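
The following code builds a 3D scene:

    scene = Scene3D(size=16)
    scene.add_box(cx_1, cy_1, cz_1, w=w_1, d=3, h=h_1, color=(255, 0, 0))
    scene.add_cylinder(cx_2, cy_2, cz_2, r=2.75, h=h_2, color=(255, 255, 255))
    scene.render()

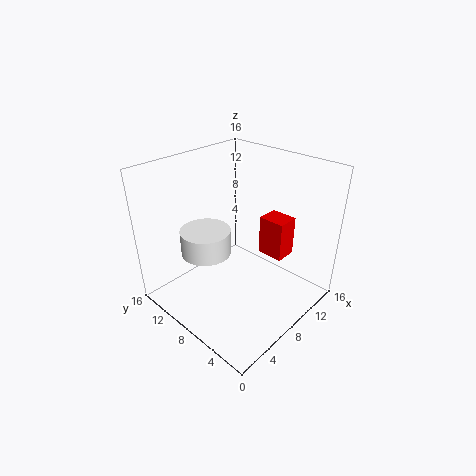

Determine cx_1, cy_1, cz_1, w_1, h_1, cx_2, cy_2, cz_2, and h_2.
cx_1 = 10.5, cy_1 = 4, cz_1 = 5.5, w_1 = 2.5, h_1 = 4.5, cx_2 = 5.25, cy_2 = 10.25, cz_2 = 6.5, h_2 = 2.75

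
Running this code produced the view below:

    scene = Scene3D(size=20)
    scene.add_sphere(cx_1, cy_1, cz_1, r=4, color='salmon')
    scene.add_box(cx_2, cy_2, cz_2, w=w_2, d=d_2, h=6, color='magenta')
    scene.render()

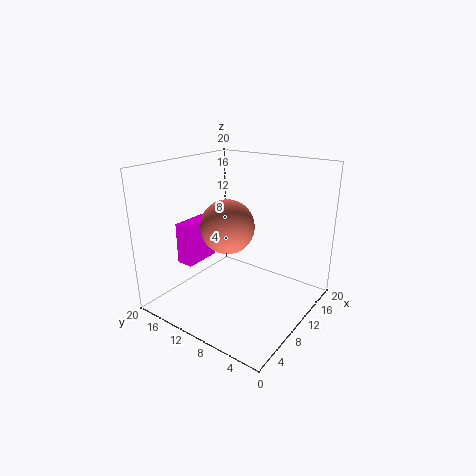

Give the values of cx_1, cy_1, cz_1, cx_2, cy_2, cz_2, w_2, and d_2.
cx_1 = 11.5, cy_1 = 13, cz_1 = 10.5, cx_2 = 6, cy_2 = 15.5, cz_2 = 5.5, w_2 = 5.5, d_2 = 2.5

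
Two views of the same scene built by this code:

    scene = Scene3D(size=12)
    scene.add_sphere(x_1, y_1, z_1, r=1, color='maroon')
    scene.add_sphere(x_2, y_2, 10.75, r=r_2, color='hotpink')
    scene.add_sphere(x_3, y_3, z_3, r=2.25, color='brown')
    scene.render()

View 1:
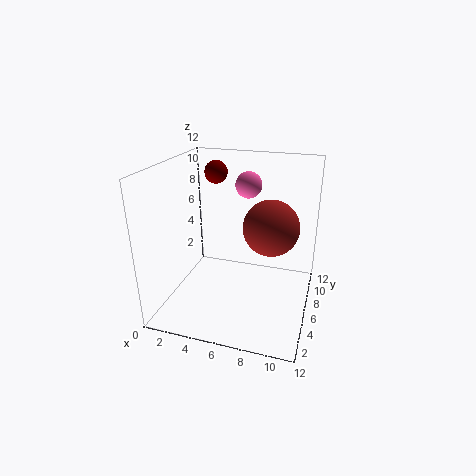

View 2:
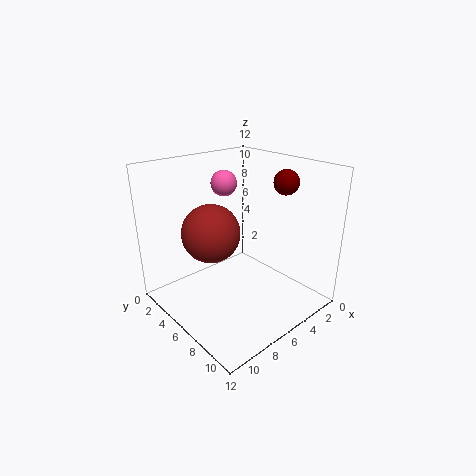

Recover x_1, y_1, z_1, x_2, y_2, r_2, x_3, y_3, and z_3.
x_1 = 3.25; y_1 = 8.5; z_1 = 10.75; x_2 = 7; y_2 = 5.5; r_2 = 1; x_3 = 8.75; y_3 = 6; z_3 = 7.25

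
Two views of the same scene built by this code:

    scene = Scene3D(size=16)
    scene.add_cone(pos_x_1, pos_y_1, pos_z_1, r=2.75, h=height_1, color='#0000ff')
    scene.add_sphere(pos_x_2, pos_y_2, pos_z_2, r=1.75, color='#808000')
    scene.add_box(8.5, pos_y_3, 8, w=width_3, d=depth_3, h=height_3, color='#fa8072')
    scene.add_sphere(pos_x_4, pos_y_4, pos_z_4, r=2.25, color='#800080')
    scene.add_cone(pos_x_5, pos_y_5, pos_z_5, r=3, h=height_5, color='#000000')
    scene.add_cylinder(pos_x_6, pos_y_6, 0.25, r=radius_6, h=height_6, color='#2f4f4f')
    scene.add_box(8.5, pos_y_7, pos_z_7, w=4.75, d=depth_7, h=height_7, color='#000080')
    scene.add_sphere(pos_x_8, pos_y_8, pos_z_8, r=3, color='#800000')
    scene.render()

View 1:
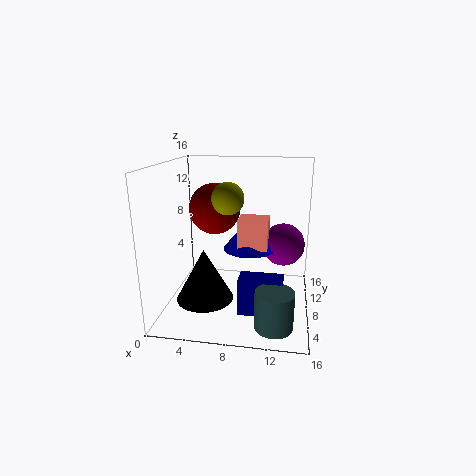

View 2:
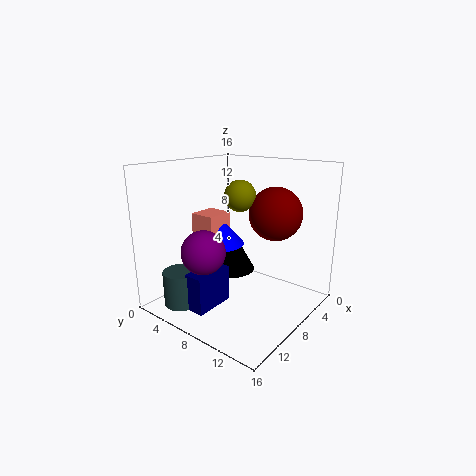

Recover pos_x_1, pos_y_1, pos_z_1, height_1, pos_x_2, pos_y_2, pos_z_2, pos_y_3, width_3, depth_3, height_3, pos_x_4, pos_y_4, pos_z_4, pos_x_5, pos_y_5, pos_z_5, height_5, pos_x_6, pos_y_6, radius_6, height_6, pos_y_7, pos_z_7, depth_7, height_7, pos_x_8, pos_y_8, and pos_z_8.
pos_x_1 = 9.5
pos_y_1 = 6.5
pos_z_1 = 7.5
height_1 = 3.25
pos_x_2 = 7
pos_y_2 = 7.5
pos_z_2 = 12.5
pos_y_3 = 4.5
width_3 = 3
depth_3 = 2.75
height_3 = 3
pos_x_4 = 13
pos_y_4 = 7.5
pos_z_4 = 7.75
pos_x_5 = 5
pos_y_5 = 4.5
pos_z_5 = 2.25
height_5 = 5.5
pos_x_6 = 12.5
pos_y_6 = 3.25
radius_6 = 2
height_6 = 4
pos_y_7 = 4.75
pos_z_7 = 0.25
depth_7 = 2.25
height_7 = 4.25
pos_x_8 = 4.75
pos_y_8 = 10.75
pos_z_8 = 10.5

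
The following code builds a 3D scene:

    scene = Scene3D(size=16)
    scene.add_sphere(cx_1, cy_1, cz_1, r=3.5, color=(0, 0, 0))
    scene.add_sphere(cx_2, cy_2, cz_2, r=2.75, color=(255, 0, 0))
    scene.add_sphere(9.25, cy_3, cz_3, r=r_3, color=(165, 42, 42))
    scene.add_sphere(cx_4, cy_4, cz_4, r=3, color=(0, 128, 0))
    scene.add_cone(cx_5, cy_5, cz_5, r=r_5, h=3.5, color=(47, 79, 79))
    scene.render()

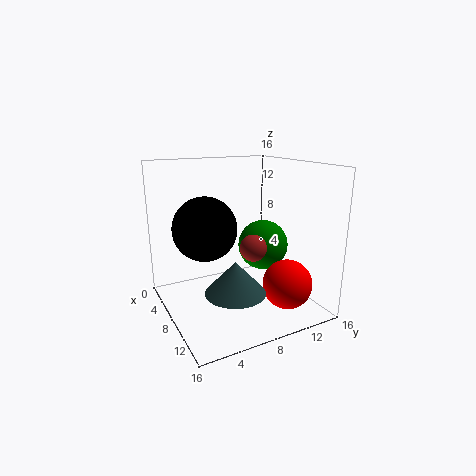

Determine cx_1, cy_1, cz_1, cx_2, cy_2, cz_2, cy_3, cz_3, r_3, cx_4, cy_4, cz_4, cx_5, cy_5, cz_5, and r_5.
cx_1 = 7, cy_1 = 4.5, cz_1 = 9.25, cx_2 = 11.75, cy_2 = 12.25, cz_2 = 3, cy_3 = 9.25, cz_3 = 7, r_3 = 1.5, cx_4 = 6.5, cy_4 = 12.25, cz_4 = 6, cx_5 = 10.75, cy_5 = 6.25, cz_5 = 3, r_5 = 3.25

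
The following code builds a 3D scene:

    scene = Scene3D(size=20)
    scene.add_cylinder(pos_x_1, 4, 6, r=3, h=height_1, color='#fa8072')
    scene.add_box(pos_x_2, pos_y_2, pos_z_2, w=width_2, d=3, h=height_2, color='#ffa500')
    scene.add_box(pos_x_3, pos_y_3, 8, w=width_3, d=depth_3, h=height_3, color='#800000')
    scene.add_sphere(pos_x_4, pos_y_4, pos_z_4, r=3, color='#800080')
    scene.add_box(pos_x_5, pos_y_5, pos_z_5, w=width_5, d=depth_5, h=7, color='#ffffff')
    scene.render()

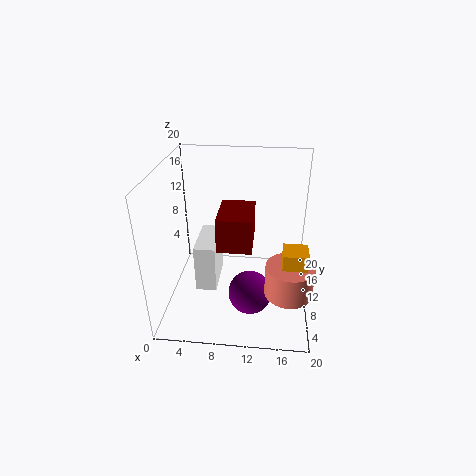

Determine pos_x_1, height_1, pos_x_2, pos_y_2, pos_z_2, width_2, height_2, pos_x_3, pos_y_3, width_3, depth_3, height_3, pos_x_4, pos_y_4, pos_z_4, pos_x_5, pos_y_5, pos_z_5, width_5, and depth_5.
pos_x_1 = 17, height_1 = 4, pos_x_2 = 16, pos_y_2 = 3, pos_z_2 = 6, width_2 = 3, height_2 = 6, pos_x_3 = 7, pos_y_3 = 9, width_3 = 5, depth_3 = 7, height_3 = 5, pos_x_4 = 12, pos_y_4 = 7, pos_z_4 = 3, pos_x_5 = 4, pos_y_5 = 8, pos_z_5 = 2, width_5 = 3, depth_5 = 7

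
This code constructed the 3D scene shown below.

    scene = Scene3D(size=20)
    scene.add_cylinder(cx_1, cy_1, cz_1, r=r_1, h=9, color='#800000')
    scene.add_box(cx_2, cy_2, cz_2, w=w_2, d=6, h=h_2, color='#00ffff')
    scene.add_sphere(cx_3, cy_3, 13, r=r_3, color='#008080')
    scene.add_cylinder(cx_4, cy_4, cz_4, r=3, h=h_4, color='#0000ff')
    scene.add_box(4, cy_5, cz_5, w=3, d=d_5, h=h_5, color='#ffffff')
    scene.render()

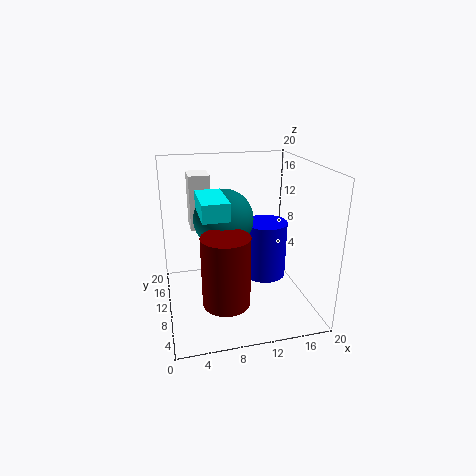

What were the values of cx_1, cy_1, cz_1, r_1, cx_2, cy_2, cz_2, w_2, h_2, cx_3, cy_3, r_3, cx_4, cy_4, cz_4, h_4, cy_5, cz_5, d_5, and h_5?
cx_1 = 7
cy_1 = 4
cz_1 = 4
r_1 = 3
cx_2 = 4
cy_2 = 1
cz_2 = 16
w_2 = 3
h_2 = 2
cx_3 = 8
cy_3 = 10
r_3 = 4
cx_4 = 14
cy_4 = 10
cz_4 = 4
h_4 = 8
cy_5 = 14
cz_5 = 10
d_5 = 4
h_5 = 8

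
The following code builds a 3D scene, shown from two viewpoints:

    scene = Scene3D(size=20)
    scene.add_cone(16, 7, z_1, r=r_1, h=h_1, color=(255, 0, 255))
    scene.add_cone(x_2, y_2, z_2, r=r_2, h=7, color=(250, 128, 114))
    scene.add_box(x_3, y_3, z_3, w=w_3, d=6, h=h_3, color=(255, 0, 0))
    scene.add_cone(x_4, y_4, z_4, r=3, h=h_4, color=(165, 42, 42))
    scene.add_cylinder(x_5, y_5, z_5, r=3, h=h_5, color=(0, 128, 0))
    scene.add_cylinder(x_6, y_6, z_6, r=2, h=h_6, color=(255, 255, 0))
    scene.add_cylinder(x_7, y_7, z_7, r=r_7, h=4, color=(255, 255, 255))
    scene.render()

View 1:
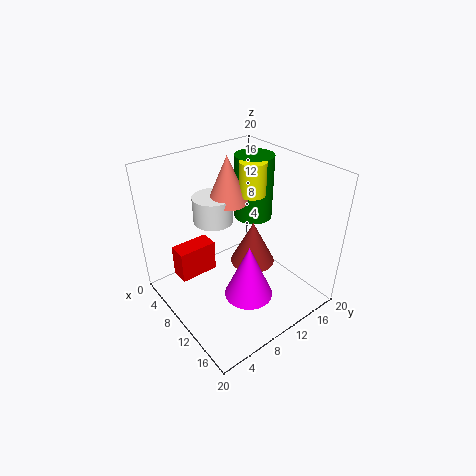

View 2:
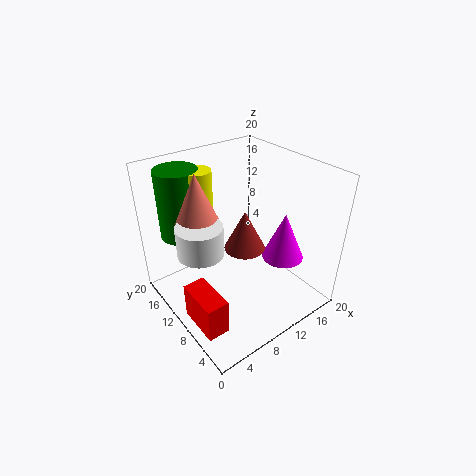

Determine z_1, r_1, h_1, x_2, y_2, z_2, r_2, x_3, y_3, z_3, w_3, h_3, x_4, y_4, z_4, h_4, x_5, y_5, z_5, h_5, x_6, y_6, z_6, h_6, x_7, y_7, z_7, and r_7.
z_1 = 6, r_1 = 3, h_1 = 7, x_2 = 5, y_2 = 12, z_2 = 13, r_2 = 3, x_3 = 1, y_3 = 4, z_3 = 1, w_3 = 3, h_3 = 5, x_4 = 12, y_4 = 11, z_4 = 7, h_4 = 6, x_5 = 5, y_5 = 17, z_5 = 9, h_5 = 10, x_6 = 7, y_6 = 15, z_6 = 14, h_6 = 5, x_7 = 4, y_7 = 10, z_7 = 10, r_7 = 3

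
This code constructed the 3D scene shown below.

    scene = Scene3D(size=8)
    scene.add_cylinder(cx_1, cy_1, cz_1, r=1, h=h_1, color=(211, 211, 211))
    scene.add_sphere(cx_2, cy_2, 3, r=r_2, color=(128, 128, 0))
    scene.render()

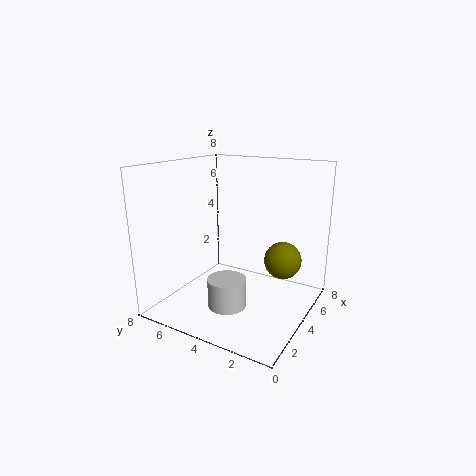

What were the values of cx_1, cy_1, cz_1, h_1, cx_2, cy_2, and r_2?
cx_1 = 2; cy_1 = 3.5; cz_1 = 1; h_1 = 1.5; cx_2 = 4.5; cy_2 = 1.5; r_2 = 1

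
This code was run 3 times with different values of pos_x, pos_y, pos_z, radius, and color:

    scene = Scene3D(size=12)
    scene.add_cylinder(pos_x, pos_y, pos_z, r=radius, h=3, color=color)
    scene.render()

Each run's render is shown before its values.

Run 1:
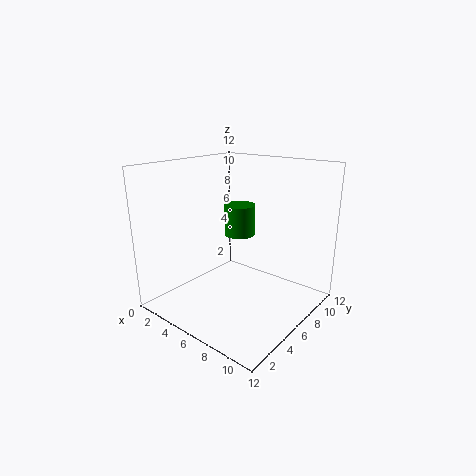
pos_x = 3; pos_y = 10; pos_z = 4.5; radius = 1.5; color = 'green'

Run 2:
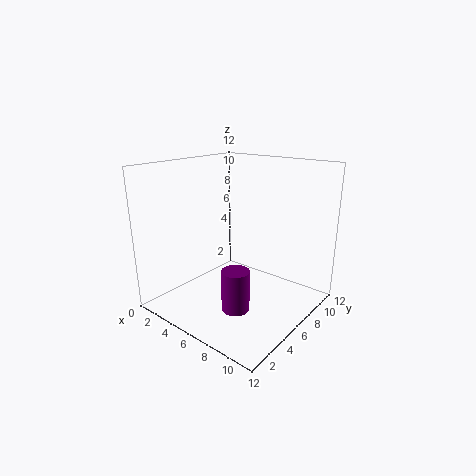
pos_x = 9; pos_y = 2; pos_z = 2.5; radius = 1; color = 'purple'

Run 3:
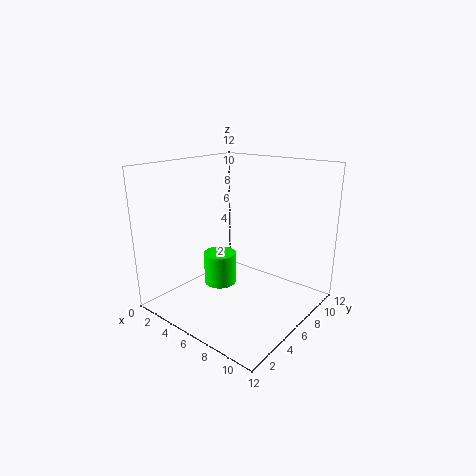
pos_x = 3; pos_y = 7; pos_z = 0.5; radius = 1.5; color = 'lime'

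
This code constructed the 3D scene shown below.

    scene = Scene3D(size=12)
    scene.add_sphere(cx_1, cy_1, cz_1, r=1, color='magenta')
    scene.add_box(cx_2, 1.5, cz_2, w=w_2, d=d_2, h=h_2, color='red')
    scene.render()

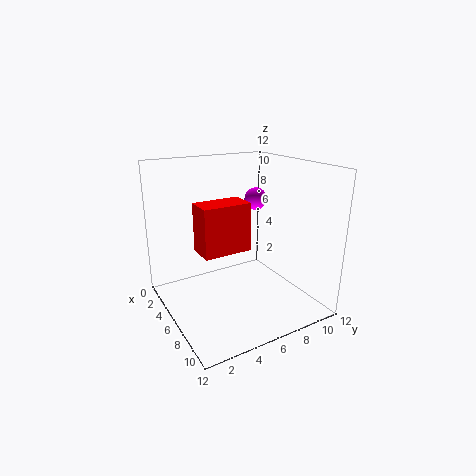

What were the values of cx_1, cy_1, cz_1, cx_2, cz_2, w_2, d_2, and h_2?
cx_1 = 4; cy_1 = 9; cz_1 = 8.5; cx_2 = 7.5; cz_2 = 6.5; w_2 = 2; d_2 = 3.5; h_2 = 3.5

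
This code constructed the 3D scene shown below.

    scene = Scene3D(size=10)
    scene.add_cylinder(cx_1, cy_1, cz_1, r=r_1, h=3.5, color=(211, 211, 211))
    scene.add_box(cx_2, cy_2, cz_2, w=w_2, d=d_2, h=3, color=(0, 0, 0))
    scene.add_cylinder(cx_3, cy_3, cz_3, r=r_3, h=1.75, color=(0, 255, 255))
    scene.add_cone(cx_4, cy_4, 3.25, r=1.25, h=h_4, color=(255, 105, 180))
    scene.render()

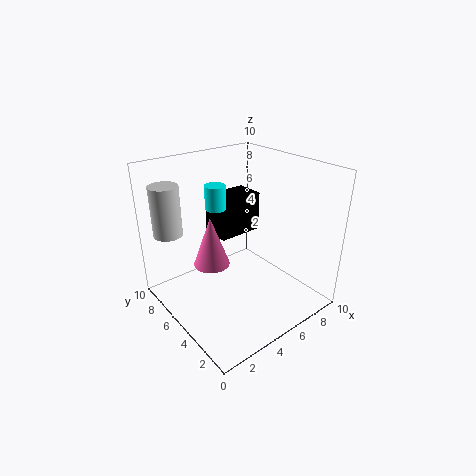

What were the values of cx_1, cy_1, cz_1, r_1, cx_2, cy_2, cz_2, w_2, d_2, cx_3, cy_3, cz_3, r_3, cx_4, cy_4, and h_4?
cx_1 = 1.25; cy_1 = 8; cz_1 = 5.25; r_1 = 1; cx_2 = 5; cy_2 = 6.75; cz_2 = 4; w_2 = 3.5; d_2 = 2.25; cx_3 = 4.75; cy_3 = 7.25; cz_3 = 6.5; r_3 = 0.75; cx_4 = 3.25; cy_4 = 5.75; h_4 = 3.5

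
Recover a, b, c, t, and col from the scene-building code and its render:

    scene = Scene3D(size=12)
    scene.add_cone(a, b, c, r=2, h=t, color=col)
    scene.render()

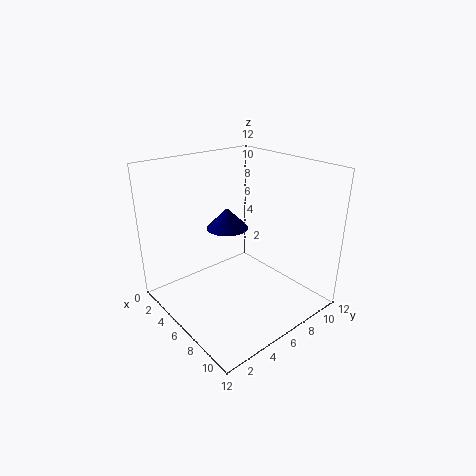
a = 2, b = 8, c = 5, t = 2, col = 'navy'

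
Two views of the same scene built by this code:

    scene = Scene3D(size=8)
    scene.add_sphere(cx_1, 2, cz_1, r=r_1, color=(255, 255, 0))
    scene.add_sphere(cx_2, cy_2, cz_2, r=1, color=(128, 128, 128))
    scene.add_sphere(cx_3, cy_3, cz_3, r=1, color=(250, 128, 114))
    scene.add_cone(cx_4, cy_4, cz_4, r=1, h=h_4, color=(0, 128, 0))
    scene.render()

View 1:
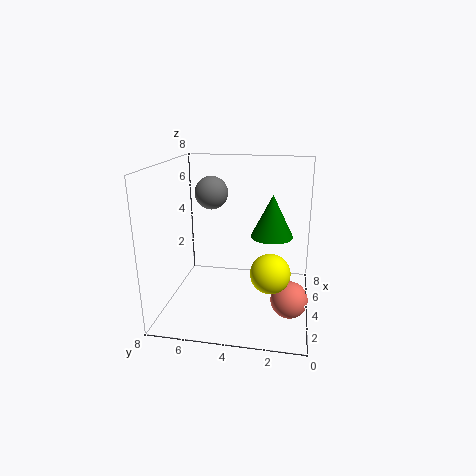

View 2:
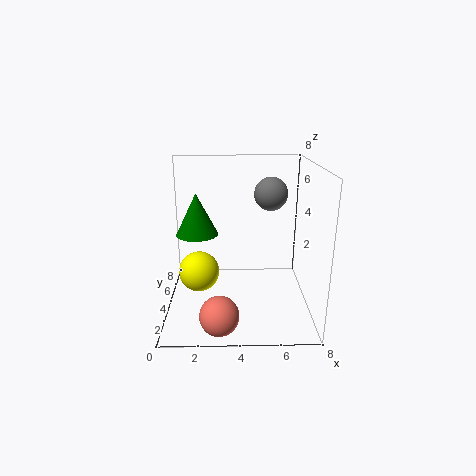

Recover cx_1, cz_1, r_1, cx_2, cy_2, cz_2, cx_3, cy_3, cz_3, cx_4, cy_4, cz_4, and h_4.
cx_1 = 2; cz_1 = 3; r_1 = 1; cx_2 = 6; cy_2 = 6; cz_2 = 6; cx_3 = 3; cy_3 = 1; cz_3 = 1; cx_4 = 2; cy_4 = 2; cz_4 = 5; h_4 = 2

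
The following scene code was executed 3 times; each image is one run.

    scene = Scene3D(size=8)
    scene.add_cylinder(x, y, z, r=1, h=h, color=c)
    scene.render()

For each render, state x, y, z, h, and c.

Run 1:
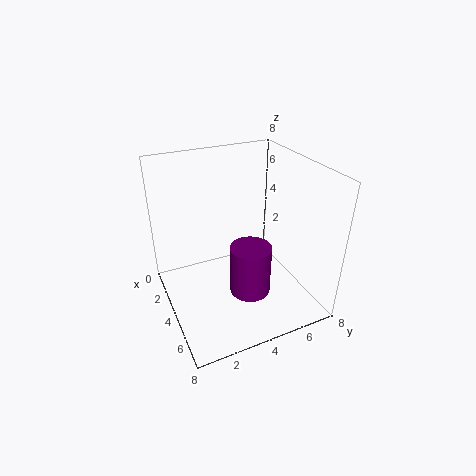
x = 6.5
y = 3.5
z = 2.5
h = 2.5
c = 'purple'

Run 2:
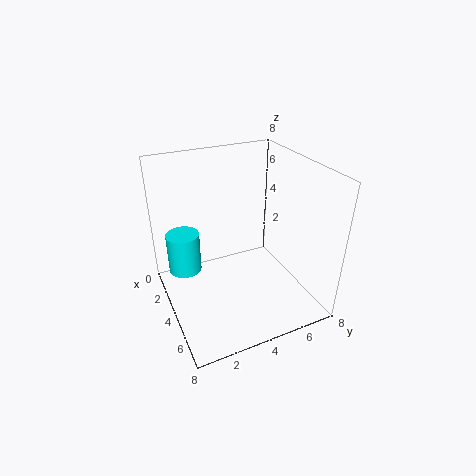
x = 1.5
y = 1.5
z = 1
h = 2.5
c = 'cyan'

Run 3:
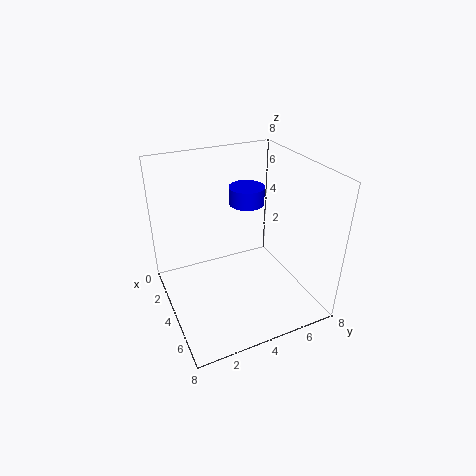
x = 3
y = 5
z = 5.5
h = 1
c = 'blue'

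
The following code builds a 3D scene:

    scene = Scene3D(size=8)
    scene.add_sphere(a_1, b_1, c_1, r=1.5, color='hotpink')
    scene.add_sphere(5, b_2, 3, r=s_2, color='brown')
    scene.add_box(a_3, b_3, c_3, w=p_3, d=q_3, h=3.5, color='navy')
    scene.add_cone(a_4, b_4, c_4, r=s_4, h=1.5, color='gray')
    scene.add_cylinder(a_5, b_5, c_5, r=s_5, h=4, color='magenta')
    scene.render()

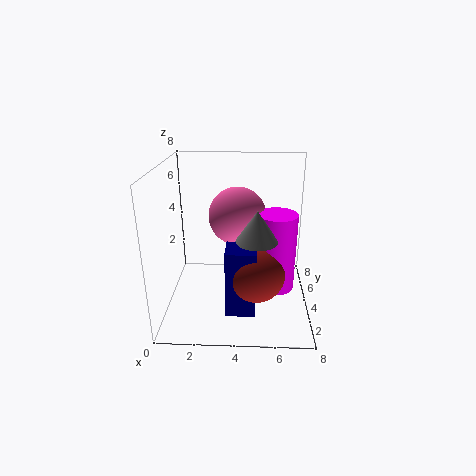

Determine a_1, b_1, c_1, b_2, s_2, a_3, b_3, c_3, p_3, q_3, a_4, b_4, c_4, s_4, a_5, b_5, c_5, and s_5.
a_1 = 4
b_1 = 3.5
c_1 = 5.5
b_2 = 2
s_2 = 1.5
a_3 = 3.5
b_3 = 1
c_3 = 1
p_3 = 1.5
q_3 = 1.5
a_4 = 5
b_4 = 1.5
c_4 = 5
s_4 = 1
a_5 = 6
b_5 = 2.5
c_5 = 2
s_5 = 1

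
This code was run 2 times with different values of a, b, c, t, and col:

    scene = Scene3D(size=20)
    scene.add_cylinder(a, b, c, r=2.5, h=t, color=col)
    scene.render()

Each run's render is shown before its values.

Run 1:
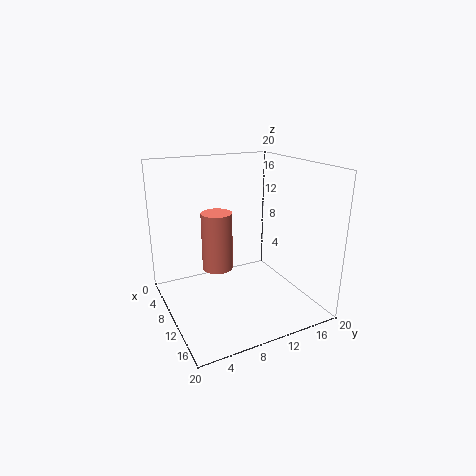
a = 2.5, b = 10, c = 2, t = 9.5, col = 'salmon'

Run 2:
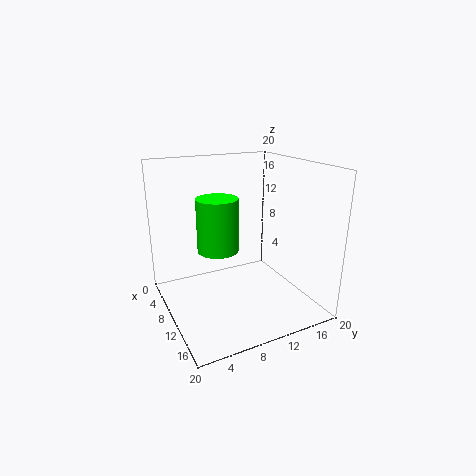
a = 13.5, b = 5.5, c = 10.5, t = 6.5, col = 'lime'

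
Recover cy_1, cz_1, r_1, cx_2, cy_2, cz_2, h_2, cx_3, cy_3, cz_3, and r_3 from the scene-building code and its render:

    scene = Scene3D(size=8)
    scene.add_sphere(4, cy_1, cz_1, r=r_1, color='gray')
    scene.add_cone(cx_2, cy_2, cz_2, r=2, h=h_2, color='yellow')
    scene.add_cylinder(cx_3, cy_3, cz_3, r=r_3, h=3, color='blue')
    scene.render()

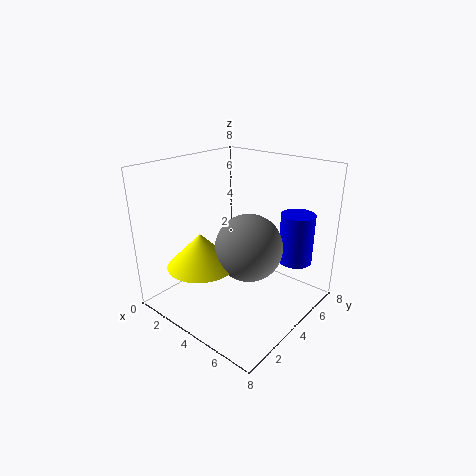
cy_1 = 5
cz_1 = 3
r_1 = 2
cx_2 = 2
cy_2 = 3
cz_2 = 2
h_2 = 2
cx_3 = 6
cy_3 = 7
cz_3 = 2
r_3 = 1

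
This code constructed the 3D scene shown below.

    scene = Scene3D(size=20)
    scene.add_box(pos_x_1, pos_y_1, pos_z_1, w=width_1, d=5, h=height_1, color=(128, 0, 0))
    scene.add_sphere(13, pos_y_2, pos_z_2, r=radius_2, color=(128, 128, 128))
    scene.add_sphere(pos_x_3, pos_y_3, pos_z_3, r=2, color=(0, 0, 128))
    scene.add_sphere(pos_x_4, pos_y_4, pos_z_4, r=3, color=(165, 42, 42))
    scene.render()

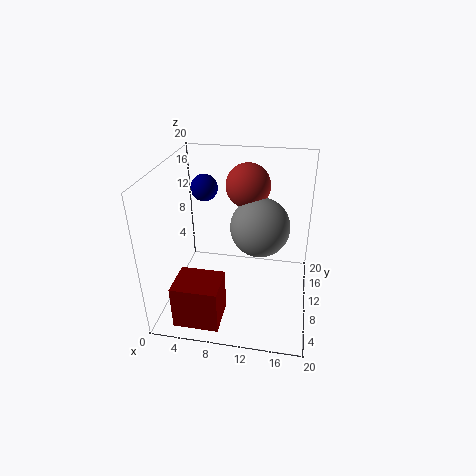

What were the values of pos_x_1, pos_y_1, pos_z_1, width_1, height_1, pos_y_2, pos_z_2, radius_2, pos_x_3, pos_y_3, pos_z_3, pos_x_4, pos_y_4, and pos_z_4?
pos_x_1 = 3, pos_y_1 = 1, pos_z_1 = 1, width_1 = 6, height_1 = 6, pos_y_2 = 10, pos_z_2 = 12, radius_2 = 4, pos_x_3 = 4, pos_y_3 = 15, pos_z_3 = 15, pos_x_4 = 11, pos_y_4 = 12, pos_z_4 = 17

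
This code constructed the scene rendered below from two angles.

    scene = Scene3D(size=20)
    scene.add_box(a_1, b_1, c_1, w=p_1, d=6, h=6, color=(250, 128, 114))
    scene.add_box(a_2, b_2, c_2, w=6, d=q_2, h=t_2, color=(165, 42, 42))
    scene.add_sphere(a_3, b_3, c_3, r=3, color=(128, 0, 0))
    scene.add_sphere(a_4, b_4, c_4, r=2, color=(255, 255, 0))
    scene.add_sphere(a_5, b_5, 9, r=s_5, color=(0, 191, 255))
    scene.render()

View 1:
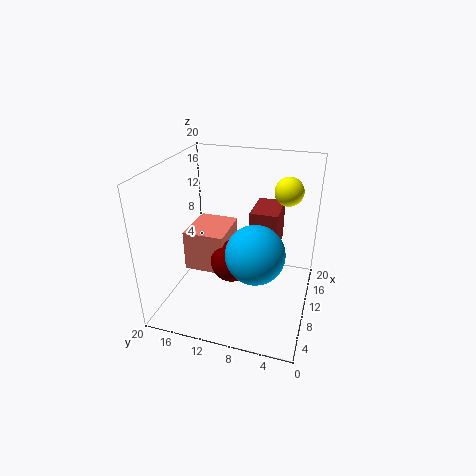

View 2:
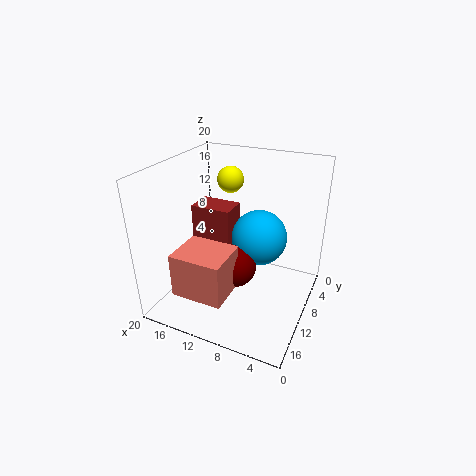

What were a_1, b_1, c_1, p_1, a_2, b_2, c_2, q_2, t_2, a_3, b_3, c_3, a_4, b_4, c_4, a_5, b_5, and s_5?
a_1 = 9, b_1 = 12, c_1 = 4, p_1 = 7, a_2 = 12, b_2 = 5, c_2 = 7, q_2 = 4, t_2 = 6, a_3 = 10, b_3 = 11, c_3 = 6, a_4 = 14, b_4 = 4, c_4 = 16, a_5 = 8, b_5 = 7, s_5 = 4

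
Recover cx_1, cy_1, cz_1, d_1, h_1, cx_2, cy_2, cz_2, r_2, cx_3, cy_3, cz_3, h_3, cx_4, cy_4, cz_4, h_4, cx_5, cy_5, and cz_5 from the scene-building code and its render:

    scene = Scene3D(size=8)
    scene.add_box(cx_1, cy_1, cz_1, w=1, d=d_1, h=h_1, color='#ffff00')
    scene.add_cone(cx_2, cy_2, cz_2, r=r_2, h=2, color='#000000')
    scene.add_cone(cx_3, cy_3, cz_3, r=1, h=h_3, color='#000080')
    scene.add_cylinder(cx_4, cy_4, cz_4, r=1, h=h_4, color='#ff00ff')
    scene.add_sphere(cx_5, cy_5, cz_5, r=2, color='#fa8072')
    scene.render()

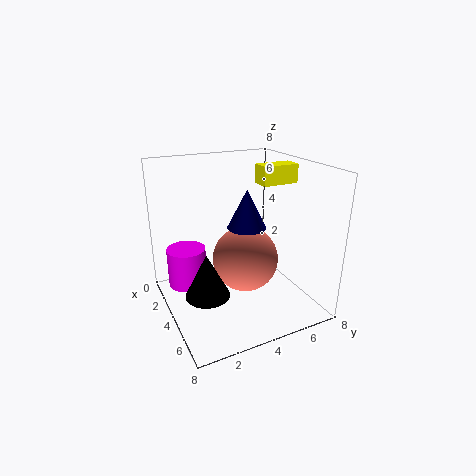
cx_1 = 4
cy_1 = 5
cz_1 = 7
d_1 = 2
h_1 = 1
cx_2 = 7
cy_2 = 1
cz_2 = 3
r_2 = 1
cx_3 = 5
cy_3 = 4
cz_3 = 5
h_3 = 2
cx_4 = 4
cy_4 = 1
cz_4 = 2
h_4 = 2
cx_5 = 3
cy_5 = 5
cz_5 = 2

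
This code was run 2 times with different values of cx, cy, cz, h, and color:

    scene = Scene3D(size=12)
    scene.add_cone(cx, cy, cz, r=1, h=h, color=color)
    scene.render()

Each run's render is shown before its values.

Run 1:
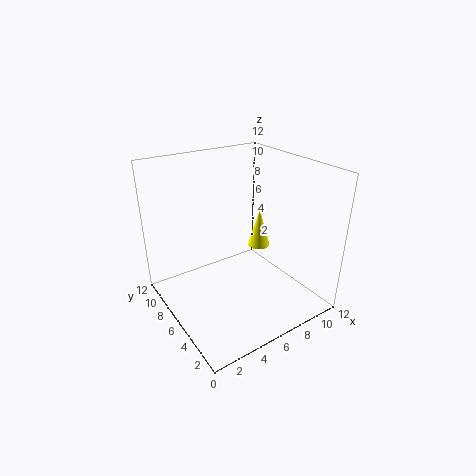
cx = 9; cy = 7; cz = 4; h = 3.5; color = 'yellow'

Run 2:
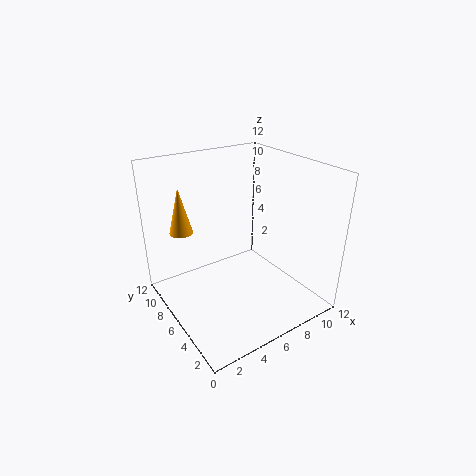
cx = 2.5; cy = 9.5; cz = 6; h = 4; color = 'orange'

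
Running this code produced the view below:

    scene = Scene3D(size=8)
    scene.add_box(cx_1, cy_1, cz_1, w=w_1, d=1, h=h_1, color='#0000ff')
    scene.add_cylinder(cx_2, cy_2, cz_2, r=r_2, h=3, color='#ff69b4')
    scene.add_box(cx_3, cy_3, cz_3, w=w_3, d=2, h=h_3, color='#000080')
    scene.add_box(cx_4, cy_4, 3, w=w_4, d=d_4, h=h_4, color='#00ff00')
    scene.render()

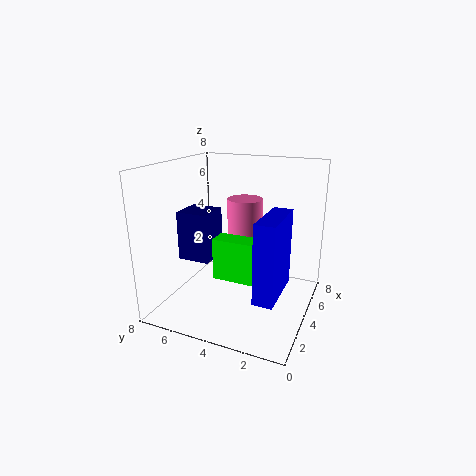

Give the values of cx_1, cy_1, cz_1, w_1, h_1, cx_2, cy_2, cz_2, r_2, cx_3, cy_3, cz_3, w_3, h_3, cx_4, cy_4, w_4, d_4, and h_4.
cx_1 = 1; cy_1 = 1; cz_1 = 2; w_1 = 3; h_1 = 4; cx_2 = 5; cy_2 = 4; cz_2 = 3; r_2 = 1; cx_3 = 4; cy_3 = 6; cz_3 = 2; w_3 = 2; h_3 = 3; cx_4 = 1; cy_4 = 2; w_4 = 1; d_4 = 2; h_4 = 2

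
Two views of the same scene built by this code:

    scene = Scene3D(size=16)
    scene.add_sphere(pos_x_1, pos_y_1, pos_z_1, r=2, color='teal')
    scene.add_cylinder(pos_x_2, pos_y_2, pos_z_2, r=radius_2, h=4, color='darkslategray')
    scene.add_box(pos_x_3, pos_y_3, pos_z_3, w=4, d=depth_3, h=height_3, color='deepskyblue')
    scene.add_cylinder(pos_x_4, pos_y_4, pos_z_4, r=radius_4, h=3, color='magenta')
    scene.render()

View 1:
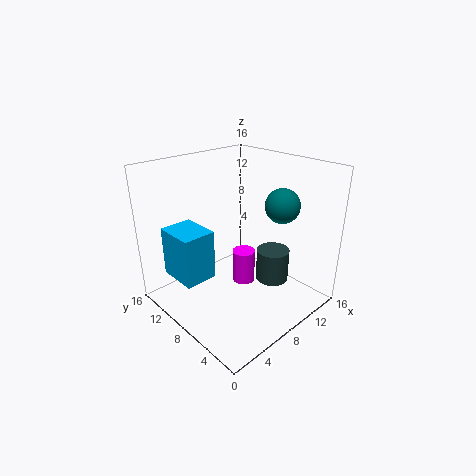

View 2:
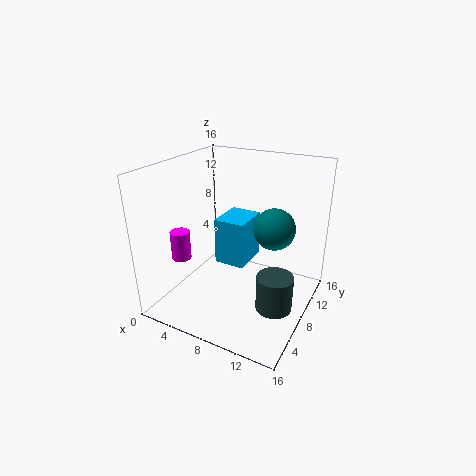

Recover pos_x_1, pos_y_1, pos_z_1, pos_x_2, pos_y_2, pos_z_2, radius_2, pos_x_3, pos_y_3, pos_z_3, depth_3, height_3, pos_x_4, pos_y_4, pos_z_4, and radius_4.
pos_x_1 = 13; pos_y_1 = 6; pos_z_1 = 11; pos_x_2 = 13; pos_y_2 = 7; pos_z_2 = 1; radius_2 = 2; pos_x_3 = 3; pos_y_3 = 11; pos_z_3 = 2; depth_3 = 5; height_3 = 6; pos_x_4 = 4; pos_y_4 = 3; pos_z_4 = 7; radius_4 = 1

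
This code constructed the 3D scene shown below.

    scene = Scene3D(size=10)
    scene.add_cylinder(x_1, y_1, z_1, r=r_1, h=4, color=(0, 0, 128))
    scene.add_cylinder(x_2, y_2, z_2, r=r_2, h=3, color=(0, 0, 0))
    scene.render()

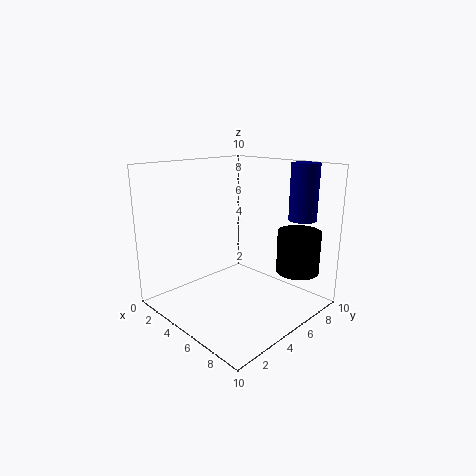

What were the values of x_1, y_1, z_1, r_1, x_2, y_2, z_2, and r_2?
x_1 = 7.5, y_1 = 9, z_1 = 6, r_1 = 1, x_2 = 8, y_2 = 8, z_2 = 2.5, r_2 = 1.5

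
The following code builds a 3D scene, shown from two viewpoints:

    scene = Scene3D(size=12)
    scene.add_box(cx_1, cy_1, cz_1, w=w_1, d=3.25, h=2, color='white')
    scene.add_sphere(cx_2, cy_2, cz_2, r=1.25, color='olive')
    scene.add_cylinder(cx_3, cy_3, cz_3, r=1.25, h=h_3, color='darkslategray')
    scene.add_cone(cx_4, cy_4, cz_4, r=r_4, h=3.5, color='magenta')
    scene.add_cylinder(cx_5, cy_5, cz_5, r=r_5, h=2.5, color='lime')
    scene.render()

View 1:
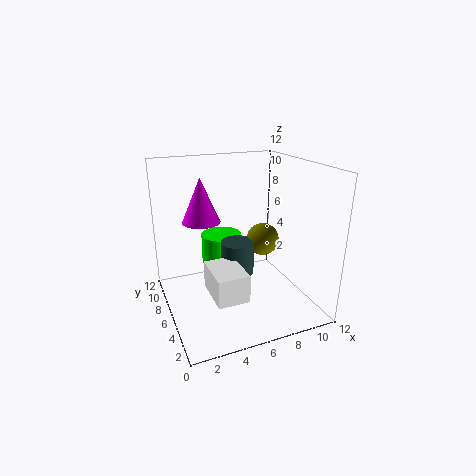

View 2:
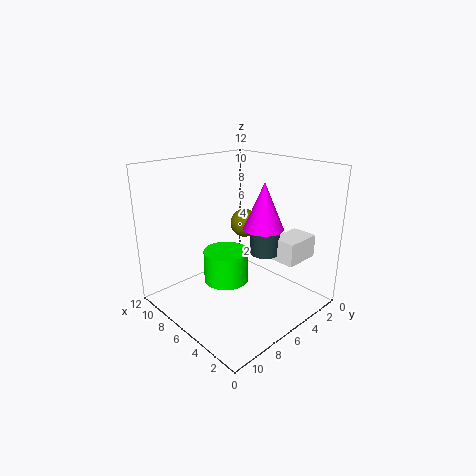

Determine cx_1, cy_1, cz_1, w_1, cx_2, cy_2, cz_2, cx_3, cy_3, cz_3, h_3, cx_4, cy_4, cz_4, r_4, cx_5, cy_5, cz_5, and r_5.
cx_1 = 2.25
cy_1 = 0.25
cz_1 = 3.75
w_1 = 2.25
cx_2 = 7.25
cy_2 = 4
cz_2 = 6.5
cx_3 = 5
cy_3 = 3.75
cz_3 = 4.25
h_3 = 2.5
cx_4 = 3
cy_4 = 6.25
cz_4 = 7.75
r_4 = 1.5
cx_5 = 5.25
cy_5 = 8
cz_5 = 3.25
r_5 = 1.75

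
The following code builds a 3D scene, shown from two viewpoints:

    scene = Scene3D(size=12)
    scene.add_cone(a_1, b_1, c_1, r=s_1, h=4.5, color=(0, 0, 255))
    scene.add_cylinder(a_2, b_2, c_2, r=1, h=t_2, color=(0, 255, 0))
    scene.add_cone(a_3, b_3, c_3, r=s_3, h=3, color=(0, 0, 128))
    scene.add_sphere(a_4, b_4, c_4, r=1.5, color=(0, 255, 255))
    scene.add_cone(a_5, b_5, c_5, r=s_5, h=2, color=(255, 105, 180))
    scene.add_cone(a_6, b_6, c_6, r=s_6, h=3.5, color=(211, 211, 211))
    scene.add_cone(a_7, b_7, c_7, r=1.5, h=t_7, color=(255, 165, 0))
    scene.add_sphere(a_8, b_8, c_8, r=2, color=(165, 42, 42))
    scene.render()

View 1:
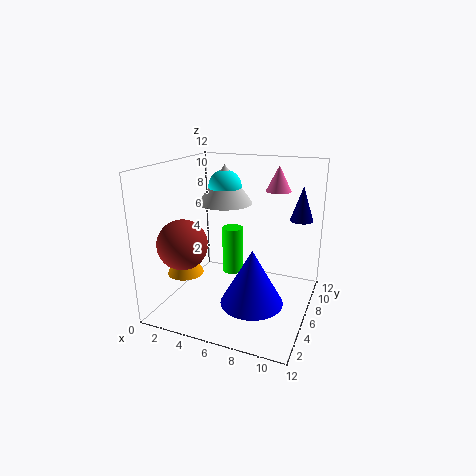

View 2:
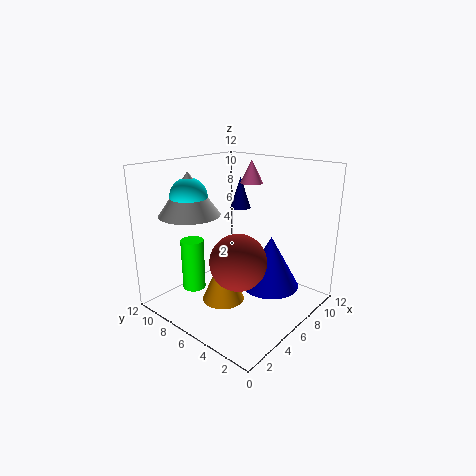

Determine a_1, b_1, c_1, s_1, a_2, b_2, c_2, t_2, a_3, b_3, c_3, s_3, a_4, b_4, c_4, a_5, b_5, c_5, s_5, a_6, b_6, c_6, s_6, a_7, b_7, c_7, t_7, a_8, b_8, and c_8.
a_1 = 8
b_1 = 4
c_1 = 1.5
s_1 = 2.5
a_2 = 4
b_2 = 9.5
c_2 = 1
t_2 = 4.5
a_3 = 10.5
b_3 = 9.5
c_3 = 7
s_3 = 1
a_4 = 3.5
b_4 = 9
c_4 = 9.5
a_5 = 9
b_5 = 7
c_5 = 10
s_5 = 1
a_6 = 3.5
b_6 = 9
c_6 = 8
s_6 = 2.5
a_7 = 2
b_7 = 4
c_7 = 3
t_7 = 3.5
a_8 = 2.5
b_8 = 3
c_8 = 6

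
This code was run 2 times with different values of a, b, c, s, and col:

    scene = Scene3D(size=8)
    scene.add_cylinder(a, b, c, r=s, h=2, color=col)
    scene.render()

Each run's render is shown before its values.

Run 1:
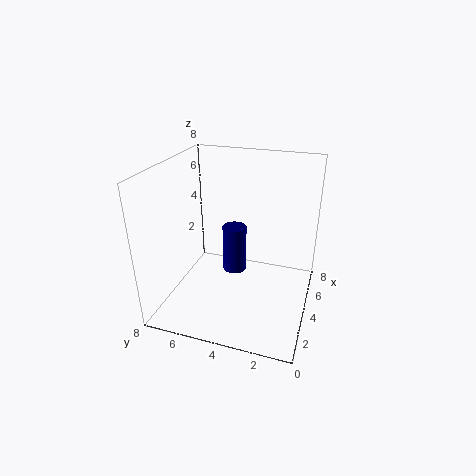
a = 0.5, b = 3, c = 4.5, s = 0.5, col = 'navy'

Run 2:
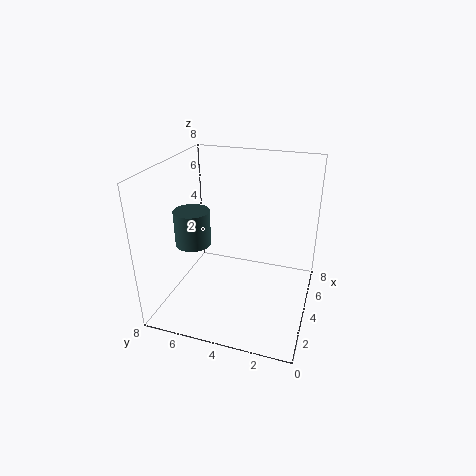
a = 3.5, b = 6.5, c = 3.5, s = 1, col = 'darkslategray'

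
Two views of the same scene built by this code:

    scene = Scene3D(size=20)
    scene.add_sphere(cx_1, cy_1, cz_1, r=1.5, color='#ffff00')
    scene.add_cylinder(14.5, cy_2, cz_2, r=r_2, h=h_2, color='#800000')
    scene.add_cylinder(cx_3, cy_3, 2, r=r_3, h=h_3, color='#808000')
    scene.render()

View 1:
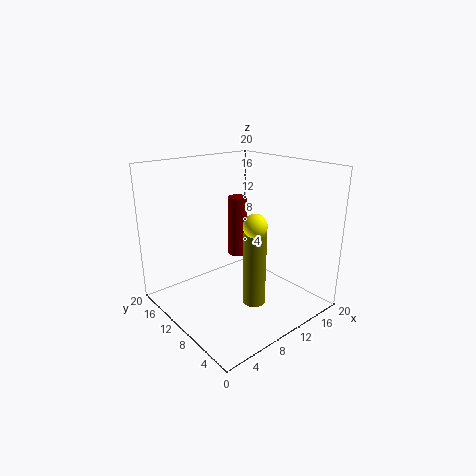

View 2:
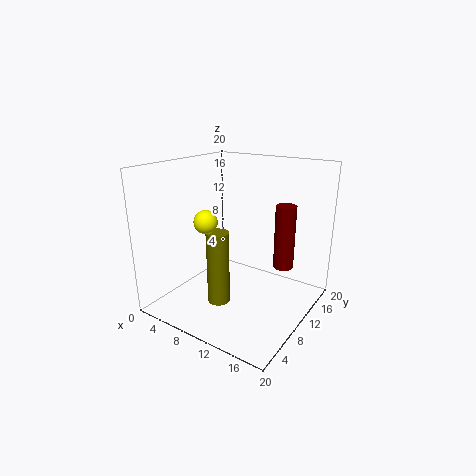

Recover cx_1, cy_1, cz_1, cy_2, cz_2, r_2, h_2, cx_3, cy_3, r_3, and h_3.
cx_1 = 8.5; cy_1 = 5; cz_1 = 13.5; cy_2 = 15.5; cz_2 = 4.5; r_2 = 1.5; h_2 = 9.5; cx_3 = 9.5; cy_3 = 6; r_3 = 1.5; h_3 = 10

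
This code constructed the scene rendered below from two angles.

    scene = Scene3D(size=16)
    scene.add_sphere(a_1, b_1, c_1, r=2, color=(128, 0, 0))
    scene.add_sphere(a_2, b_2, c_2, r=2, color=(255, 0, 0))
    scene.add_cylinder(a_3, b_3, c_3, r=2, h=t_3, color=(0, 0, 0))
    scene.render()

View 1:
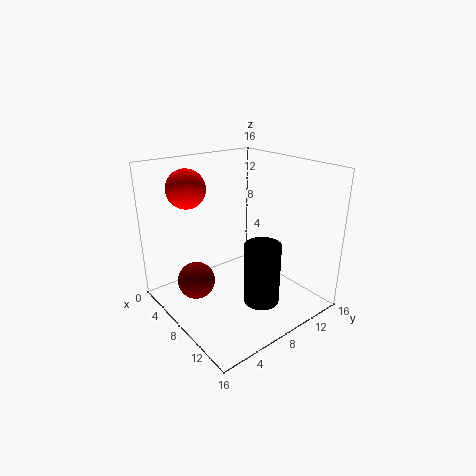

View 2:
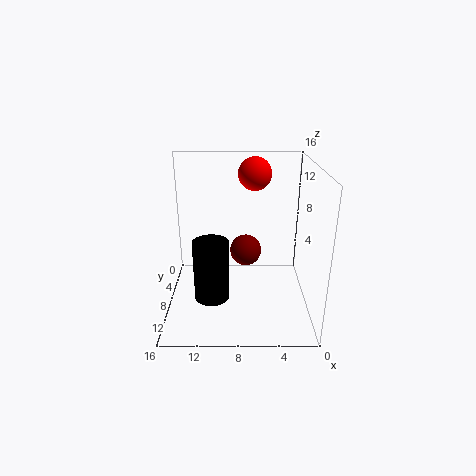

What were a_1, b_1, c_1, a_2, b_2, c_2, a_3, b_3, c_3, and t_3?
a_1 = 7
b_1 = 3
c_1 = 4
a_2 = 6
b_2 = 3
c_2 = 14
a_3 = 11
b_3 = 9
c_3 = 1
t_3 = 7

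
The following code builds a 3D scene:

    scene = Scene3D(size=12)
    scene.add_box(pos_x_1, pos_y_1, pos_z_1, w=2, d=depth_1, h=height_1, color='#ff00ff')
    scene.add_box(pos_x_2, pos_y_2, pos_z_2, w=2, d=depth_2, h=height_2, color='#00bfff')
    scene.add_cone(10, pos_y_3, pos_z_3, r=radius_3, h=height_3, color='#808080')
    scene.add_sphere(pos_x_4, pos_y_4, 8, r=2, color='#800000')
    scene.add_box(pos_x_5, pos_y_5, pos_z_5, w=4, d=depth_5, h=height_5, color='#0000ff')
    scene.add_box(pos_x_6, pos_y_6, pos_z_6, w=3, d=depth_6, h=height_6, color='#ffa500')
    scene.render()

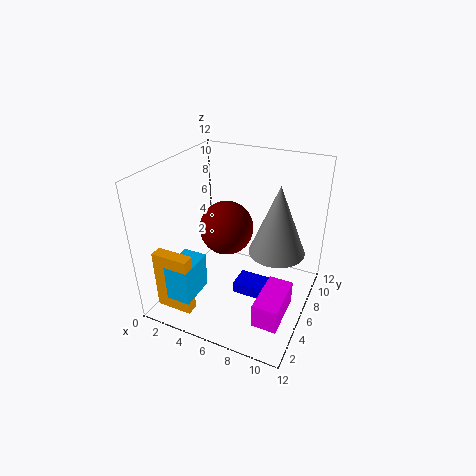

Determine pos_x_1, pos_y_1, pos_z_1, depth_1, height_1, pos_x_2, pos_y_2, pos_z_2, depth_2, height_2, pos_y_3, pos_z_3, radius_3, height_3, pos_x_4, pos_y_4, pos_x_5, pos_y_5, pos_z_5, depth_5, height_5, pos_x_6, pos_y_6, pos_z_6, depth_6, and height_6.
pos_x_1 = 9
pos_y_1 = 2
pos_z_1 = 1
depth_1 = 4
height_1 = 2
pos_x_2 = 2
pos_y_2 = 1
pos_z_2 = 2
depth_2 = 3
height_2 = 3
pos_y_3 = 4
pos_z_3 = 7
radius_3 = 2
height_3 = 5
pos_x_4 = 6
pos_y_4 = 4
pos_x_5 = 6
pos_y_5 = 5
pos_z_5 = 1
depth_5 = 2
height_5 = 1
pos_x_6 = 1
pos_y_6 = 1
pos_z_6 = 1
depth_6 = 1
height_6 = 5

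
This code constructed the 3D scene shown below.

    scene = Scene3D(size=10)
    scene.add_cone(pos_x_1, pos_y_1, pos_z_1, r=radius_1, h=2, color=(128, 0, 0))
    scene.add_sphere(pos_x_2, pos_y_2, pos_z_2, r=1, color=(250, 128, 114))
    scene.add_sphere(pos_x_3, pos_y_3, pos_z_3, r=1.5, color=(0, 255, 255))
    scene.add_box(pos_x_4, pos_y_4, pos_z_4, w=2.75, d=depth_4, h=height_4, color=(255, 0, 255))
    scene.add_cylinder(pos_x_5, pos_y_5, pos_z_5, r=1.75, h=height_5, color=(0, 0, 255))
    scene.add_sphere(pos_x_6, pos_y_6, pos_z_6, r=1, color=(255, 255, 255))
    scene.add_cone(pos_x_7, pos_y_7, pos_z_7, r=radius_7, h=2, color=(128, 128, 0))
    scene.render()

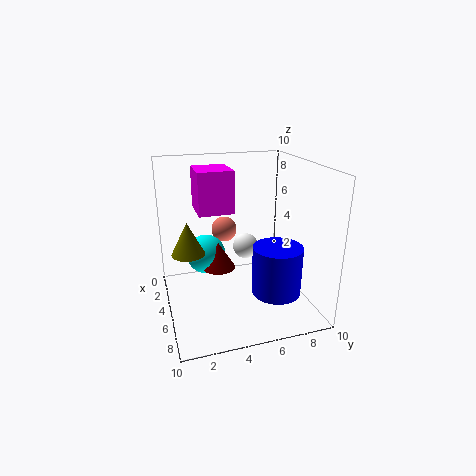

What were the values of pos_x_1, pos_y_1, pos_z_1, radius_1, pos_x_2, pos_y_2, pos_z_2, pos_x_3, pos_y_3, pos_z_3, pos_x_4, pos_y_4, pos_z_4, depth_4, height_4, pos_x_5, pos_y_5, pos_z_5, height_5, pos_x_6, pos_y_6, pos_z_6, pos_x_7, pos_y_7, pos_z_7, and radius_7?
pos_x_1 = 3.25
pos_y_1 = 4
pos_z_1 = 2
radius_1 = 1.25
pos_x_2 = 1.25
pos_y_2 = 5
pos_z_2 = 4.25
pos_x_3 = 2.25
pos_y_3 = 3.25
pos_z_3 = 2.75
pos_x_4 = 1.5
pos_y_4 = 2.5
pos_z_4 = 6.5
depth_4 = 2.5
height_4 = 3
pos_x_5 = 6.25
pos_y_5 = 7.5
pos_z_5 = 1
height_5 = 3.5
pos_x_6 = 2.25
pos_y_6 = 6.5
pos_z_6 = 3
pos_x_7 = 7
pos_y_7 = 1.25
pos_z_7 = 5.25
radius_7 = 1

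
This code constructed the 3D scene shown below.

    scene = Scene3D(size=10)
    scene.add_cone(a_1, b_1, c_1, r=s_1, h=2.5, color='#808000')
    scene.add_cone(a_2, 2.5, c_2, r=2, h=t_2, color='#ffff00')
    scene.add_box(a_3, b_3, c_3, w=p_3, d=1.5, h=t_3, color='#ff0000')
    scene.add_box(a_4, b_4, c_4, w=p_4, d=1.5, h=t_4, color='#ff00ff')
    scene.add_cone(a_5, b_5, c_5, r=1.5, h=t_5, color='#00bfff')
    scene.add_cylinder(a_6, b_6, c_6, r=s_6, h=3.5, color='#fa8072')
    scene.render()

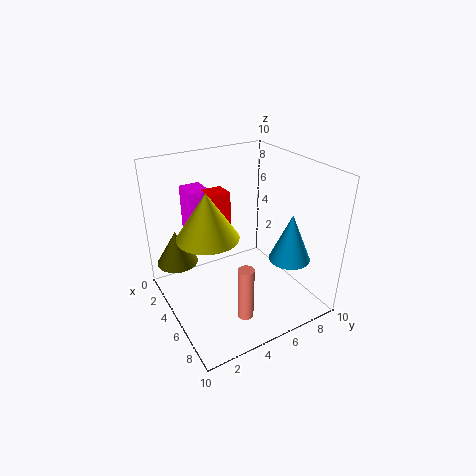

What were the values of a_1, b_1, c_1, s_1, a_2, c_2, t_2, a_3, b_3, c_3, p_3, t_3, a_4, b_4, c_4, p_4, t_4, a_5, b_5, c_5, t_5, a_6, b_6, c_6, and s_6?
a_1 = 2
b_1 = 1.5
c_1 = 2.5
s_1 = 1.5
a_2 = 5.5
c_2 = 6
t_2 = 3
a_3 = 2.5
b_3 = 3.5
c_3 = 4.5
p_3 = 1.5
t_3 = 3.5
a_4 = 1
b_4 = 2.5
c_4 = 4.5
p_4 = 2
t_4 = 3.5
a_5 = 6.5
b_5 = 8.5
c_5 = 3
t_5 = 3.5
a_6 = 8.5
b_6 = 3.5
c_6 = 1.5
s_6 = 0.5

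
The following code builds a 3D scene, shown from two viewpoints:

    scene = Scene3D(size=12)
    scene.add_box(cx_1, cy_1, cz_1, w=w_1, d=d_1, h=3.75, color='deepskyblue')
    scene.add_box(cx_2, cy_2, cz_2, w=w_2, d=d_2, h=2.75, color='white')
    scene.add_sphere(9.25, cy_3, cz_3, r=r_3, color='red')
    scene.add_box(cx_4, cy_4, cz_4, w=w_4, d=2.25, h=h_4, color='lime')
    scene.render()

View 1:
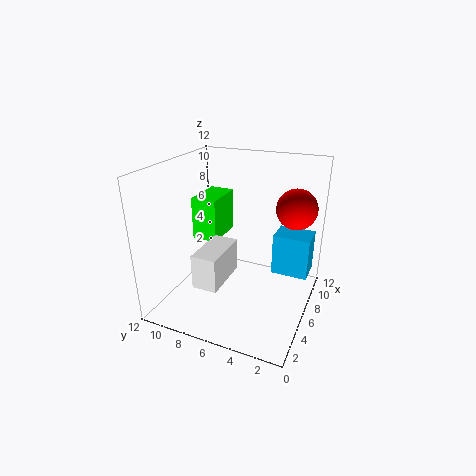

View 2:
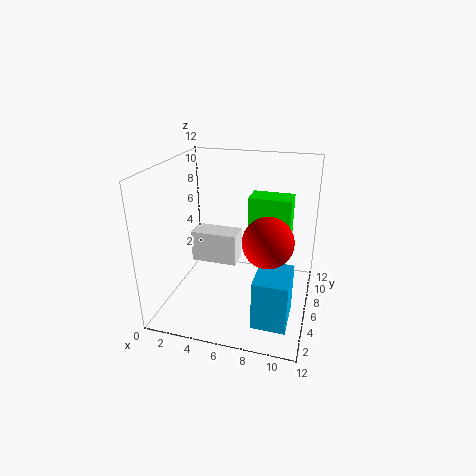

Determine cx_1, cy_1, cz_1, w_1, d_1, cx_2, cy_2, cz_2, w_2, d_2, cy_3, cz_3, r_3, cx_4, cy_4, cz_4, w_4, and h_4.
cx_1 = 8.5
cy_1 = 0.5
cz_1 = 1.75
w_1 = 2.5
d_1 = 3.25
cx_2 = 1.75
cy_2 = 6
cz_2 = 3.25
w_2 = 4
d_2 = 2
cy_3 = 2
cz_3 = 8
r_3 = 1.75
cx_4 = 6.25
cy_4 = 8.25
cz_4 = 5
w_4 = 3.75
h_4 = 3.75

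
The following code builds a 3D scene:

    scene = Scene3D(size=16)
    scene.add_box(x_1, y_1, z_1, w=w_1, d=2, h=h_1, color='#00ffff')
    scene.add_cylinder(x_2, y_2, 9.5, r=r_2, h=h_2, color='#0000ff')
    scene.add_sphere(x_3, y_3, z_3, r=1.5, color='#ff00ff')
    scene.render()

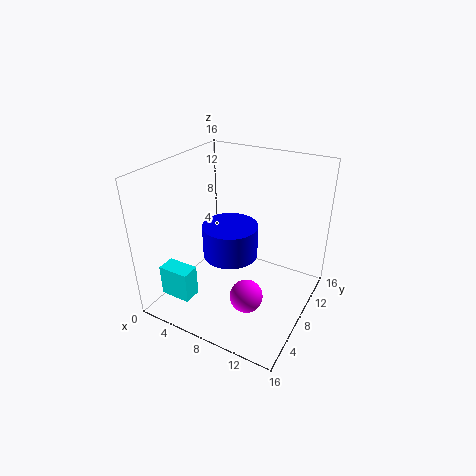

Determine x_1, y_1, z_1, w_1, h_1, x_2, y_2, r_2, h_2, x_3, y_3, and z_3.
x_1 = 1.5, y_1 = 2, z_1 = 2, w_1 = 3.5, h_1 = 3.5, x_2 = 10, y_2 = 3, r_2 = 2.5, h_2 = 3, x_3 = 12.5, y_3 = 1.5, z_3 = 6.5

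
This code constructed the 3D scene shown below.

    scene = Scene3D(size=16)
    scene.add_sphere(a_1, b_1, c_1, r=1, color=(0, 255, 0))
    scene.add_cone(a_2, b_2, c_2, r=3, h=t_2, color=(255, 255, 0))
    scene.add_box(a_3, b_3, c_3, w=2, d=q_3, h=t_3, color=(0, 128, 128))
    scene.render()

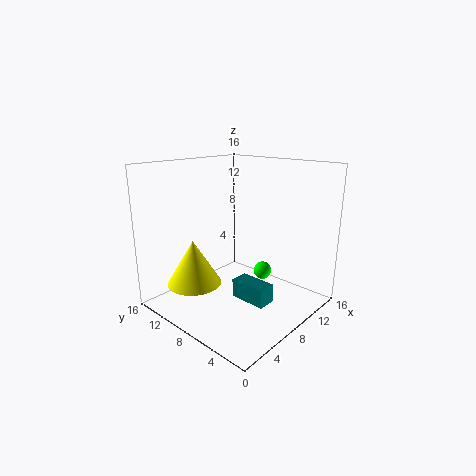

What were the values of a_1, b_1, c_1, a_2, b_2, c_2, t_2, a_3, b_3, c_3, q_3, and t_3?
a_1 = 10
b_1 = 6
c_1 = 4
a_2 = 4
b_2 = 11
c_2 = 3
t_2 = 5
a_3 = 6
b_3 = 3
c_3 = 2
q_3 = 4
t_3 = 2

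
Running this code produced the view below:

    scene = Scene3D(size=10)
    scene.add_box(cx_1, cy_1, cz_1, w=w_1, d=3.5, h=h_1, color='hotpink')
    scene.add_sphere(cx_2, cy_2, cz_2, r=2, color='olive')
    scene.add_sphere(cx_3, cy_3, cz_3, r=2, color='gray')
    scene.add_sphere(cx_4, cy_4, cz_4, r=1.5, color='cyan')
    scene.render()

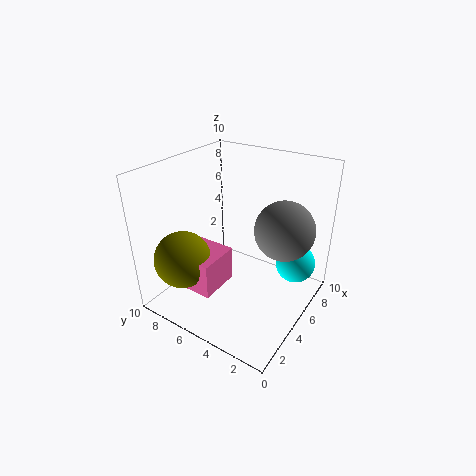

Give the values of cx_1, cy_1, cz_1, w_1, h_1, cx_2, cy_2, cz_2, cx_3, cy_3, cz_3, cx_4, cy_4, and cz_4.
cx_1 = 2
cy_1 = 5.5
cz_1 = 1.5
w_1 = 3
h_1 = 2.5
cx_2 = 2.5
cy_2 = 8
cz_2 = 3.5
cx_3 = 6
cy_3 = 2
cz_3 = 6
cx_4 = 8.5
cy_4 = 2
cz_4 = 2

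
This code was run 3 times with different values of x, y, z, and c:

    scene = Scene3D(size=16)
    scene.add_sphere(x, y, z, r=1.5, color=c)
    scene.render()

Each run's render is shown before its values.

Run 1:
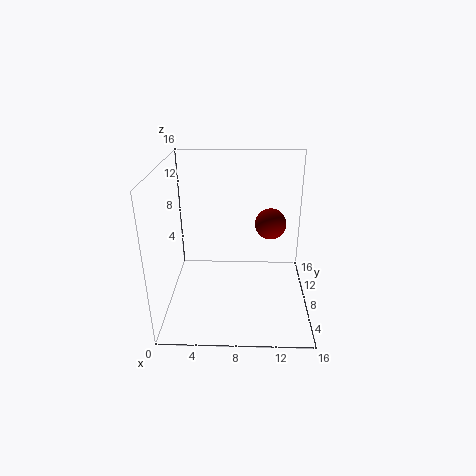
x = 11.25; y = 4.75; z = 11.25; c = 'maroon'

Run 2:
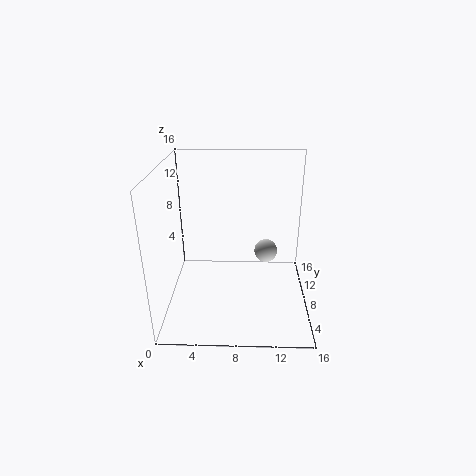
x = 11.5; y = 13.25; z = 3.5; c = 'lightgray'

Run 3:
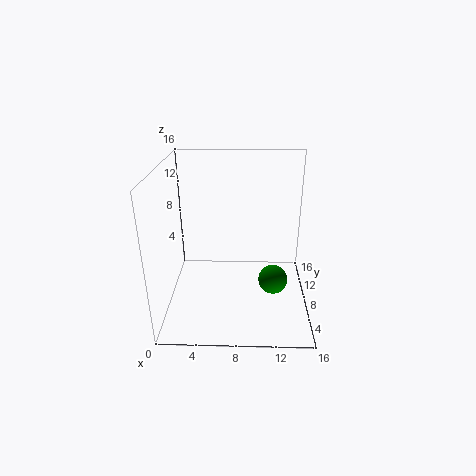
x = 11.75; y = 4.5; z = 5; c = 'green'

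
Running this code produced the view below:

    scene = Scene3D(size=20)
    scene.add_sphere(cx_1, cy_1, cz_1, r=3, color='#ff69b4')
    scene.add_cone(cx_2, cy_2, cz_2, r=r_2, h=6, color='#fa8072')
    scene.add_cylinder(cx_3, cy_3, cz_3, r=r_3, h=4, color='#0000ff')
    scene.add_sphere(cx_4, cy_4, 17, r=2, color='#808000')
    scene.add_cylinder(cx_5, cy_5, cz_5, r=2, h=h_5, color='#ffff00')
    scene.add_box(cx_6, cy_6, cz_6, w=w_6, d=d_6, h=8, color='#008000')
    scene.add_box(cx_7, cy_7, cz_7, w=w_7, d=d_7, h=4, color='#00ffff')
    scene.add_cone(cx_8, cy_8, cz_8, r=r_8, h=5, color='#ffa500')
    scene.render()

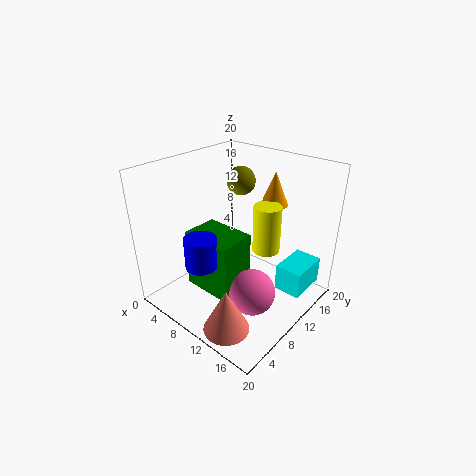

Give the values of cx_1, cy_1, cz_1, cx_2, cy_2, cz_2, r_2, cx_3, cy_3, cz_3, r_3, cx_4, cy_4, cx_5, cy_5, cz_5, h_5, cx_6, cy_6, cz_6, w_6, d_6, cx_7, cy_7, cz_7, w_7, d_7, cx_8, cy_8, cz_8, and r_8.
cx_1 = 15, cy_1 = 7, cz_1 = 5, cx_2 = 14, cy_2 = 3, cz_2 = 1, r_2 = 3, cx_3 = 10, cy_3 = 3, cz_3 = 9, r_3 = 2, cx_4 = 8, cy_4 = 13, cx_5 = 12, cy_5 = 14, cz_5 = 7, h_5 = 7, cx_6 = 6, cy_6 = 4, cz_6 = 4, w_6 = 7, d_6 = 5, cx_7 = 14, cy_7 = 14, cz_7 = 1, w_7 = 4, d_7 = 6, cx_8 = 11, cy_8 = 17, cz_8 = 13, r_8 = 2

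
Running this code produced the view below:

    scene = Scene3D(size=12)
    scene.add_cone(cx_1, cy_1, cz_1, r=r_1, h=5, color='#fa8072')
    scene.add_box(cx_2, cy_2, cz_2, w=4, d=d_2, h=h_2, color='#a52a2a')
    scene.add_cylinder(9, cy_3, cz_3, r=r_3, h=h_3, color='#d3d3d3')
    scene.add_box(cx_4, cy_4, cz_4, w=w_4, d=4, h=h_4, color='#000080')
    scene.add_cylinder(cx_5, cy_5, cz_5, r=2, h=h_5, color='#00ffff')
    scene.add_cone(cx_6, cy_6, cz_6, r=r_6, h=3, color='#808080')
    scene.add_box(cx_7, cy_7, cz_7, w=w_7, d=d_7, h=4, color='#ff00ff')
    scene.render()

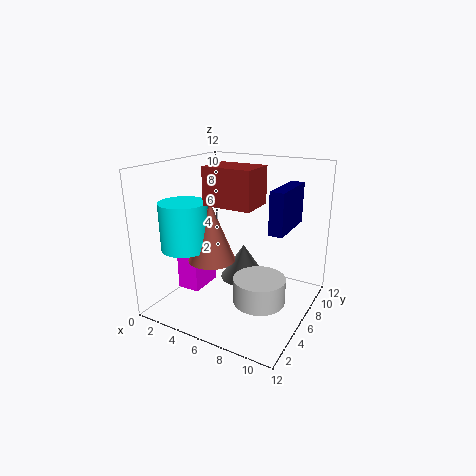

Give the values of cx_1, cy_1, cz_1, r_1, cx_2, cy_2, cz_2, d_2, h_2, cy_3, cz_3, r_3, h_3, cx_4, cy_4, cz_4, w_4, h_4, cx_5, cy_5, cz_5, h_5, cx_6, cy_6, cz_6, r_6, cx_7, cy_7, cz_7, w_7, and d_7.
cx_1 = 4
cy_1 = 5
cz_1 = 4
r_1 = 2
cx_2 = 4
cy_2 = 4
cz_2 = 9
d_2 = 3
h_2 = 3
cy_3 = 4
cz_3 = 2
r_3 = 2
h_3 = 2
cx_4 = 10
cy_4 = 3
cz_4 = 8
w_4 = 1
h_4 = 3
cx_5 = 2
cy_5 = 4
cz_5 = 5
h_5 = 4
cx_6 = 6
cy_6 = 7
cz_6 = 2
r_6 = 2
cx_7 = 1
cy_7 = 4
cz_7 = 1
w_7 = 2
d_7 = 3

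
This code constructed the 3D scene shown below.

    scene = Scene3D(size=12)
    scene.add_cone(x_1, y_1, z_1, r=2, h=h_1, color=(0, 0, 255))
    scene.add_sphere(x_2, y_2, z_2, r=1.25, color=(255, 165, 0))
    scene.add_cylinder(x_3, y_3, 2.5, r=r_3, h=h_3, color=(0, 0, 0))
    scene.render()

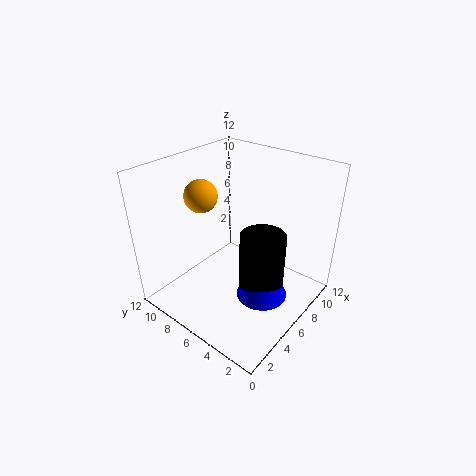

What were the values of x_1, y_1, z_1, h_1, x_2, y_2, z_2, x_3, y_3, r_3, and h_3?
x_1 = 5; y_1 = 2.75; z_1 = 2.5; h_1 = 4.5; x_2 = 3.5; y_2 = 7.5; z_2 = 10.25; x_3 = 5.25; y_3 = 3; r_3 = 1.75; h_3 = 5.25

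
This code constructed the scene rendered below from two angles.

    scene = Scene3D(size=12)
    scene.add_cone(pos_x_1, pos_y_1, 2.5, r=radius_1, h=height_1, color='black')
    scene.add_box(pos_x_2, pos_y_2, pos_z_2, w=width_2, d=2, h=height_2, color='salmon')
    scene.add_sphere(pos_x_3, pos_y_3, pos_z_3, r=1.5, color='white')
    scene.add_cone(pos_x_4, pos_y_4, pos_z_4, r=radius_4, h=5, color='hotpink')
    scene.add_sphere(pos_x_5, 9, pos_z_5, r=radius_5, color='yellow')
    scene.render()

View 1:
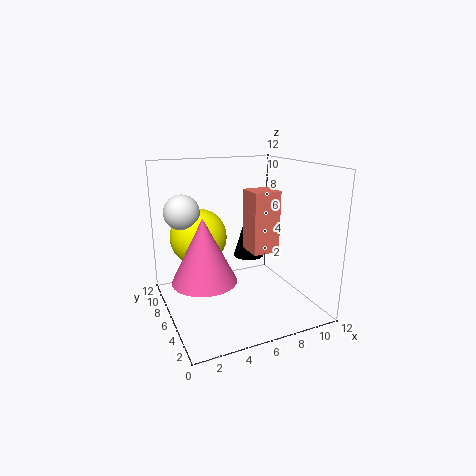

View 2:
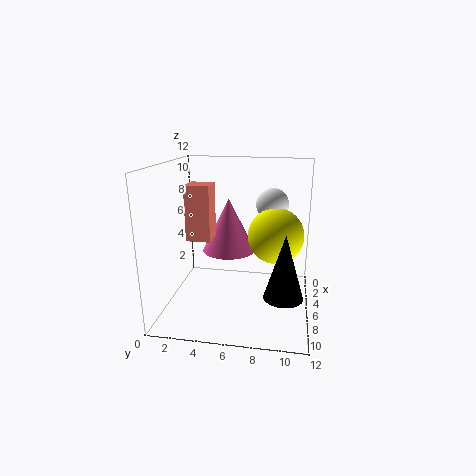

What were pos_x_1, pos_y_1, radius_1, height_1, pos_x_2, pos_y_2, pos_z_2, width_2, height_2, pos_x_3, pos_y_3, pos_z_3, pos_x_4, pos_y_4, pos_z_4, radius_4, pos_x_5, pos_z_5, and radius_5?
pos_x_1 = 9; pos_y_1 = 10; radius_1 = 1.5; height_1 = 5; pos_x_2 = 5.5; pos_y_2 = 2; pos_z_2 = 6; width_2 = 2; height_2 = 4.5; pos_x_3 = 2; pos_y_3 = 8.5; pos_z_3 = 8; pos_x_4 = 2.5; pos_y_4 = 4.5; pos_z_4 = 3.5; radius_4 = 2.5; pos_x_5 = 3.5; pos_z_5 = 5.5; radius_5 = 2.5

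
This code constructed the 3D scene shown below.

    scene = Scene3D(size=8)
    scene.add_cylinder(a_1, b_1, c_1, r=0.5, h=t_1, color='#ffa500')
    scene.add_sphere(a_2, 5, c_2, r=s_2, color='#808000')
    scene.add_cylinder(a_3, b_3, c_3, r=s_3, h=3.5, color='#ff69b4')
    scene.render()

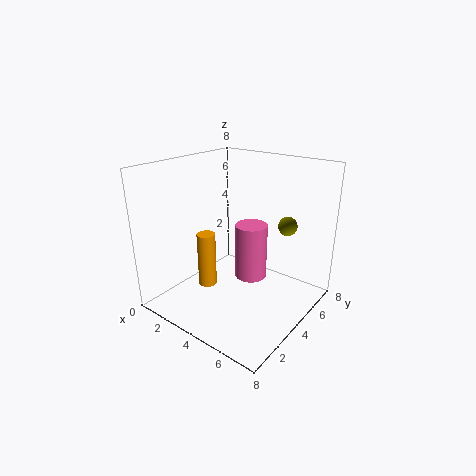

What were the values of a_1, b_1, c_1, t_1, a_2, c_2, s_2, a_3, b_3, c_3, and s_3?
a_1 = 3
b_1 = 2.5
c_1 = 1.5
t_1 = 3
a_2 = 6.5
c_2 = 5
s_2 = 0.5
a_3 = 3.5
b_3 = 6
c_3 = 0.5
s_3 = 1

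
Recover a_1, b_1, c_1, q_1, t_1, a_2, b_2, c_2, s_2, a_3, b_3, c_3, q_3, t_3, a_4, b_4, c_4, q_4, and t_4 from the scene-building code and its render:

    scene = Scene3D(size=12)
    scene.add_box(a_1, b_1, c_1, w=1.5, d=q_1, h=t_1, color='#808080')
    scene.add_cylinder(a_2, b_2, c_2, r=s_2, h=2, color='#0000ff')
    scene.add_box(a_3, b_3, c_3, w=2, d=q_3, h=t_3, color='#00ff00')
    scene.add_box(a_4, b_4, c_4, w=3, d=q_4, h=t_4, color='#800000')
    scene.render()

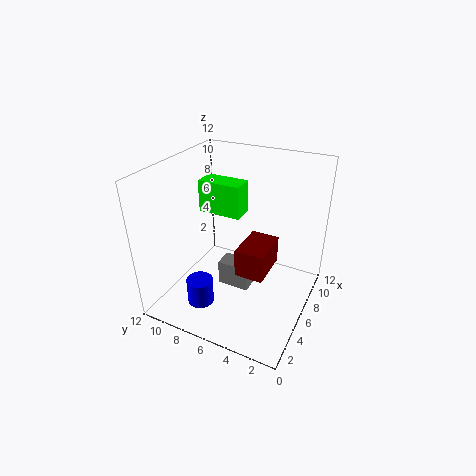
a_1 = 3.5; b_1 = 4; c_1 = 3; q_1 = 2.5; t_1 = 2; a_2 = 1.5; b_2 = 7; c_2 = 2.5; s_2 = 1; a_3 = 8; b_3 = 7; c_3 = 6.5; q_3 = 4; t_3 = 3; a_4 = 1.5; b_4 = 2; c_4 = 6; q_4 = 2; t_4 = 2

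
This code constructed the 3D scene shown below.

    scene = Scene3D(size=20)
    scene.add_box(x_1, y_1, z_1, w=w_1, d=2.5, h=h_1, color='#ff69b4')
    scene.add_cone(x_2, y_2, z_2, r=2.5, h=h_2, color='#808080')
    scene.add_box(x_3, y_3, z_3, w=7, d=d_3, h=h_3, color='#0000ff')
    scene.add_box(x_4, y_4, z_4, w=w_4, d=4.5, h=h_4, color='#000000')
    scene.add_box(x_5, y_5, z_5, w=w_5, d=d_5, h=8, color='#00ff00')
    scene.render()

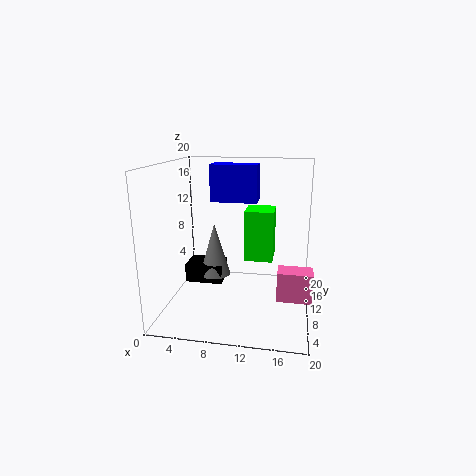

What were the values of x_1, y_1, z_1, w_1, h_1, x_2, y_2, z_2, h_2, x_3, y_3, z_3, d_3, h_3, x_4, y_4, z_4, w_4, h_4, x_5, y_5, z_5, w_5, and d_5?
x_1 = 16; y_1 = 1.5; z_1 = 5.5; w_1 = 4; h_1 = 3.5; x_2 = 5; y_2 = 16; z_2 = 1.5; h_2 = 8.5; x_3 = 5; y_3 = 14; z_3 = 14; d_3 = 3.5; h_3 = 5.5; x_4 = 0.5; y_4 = 14; z_4 = 0.5; w_4 = 6; h_4 = 3; x_5 = 10; y_5 = 15; z_5 = 4.5; w_5 = 4.5; d_5 = 5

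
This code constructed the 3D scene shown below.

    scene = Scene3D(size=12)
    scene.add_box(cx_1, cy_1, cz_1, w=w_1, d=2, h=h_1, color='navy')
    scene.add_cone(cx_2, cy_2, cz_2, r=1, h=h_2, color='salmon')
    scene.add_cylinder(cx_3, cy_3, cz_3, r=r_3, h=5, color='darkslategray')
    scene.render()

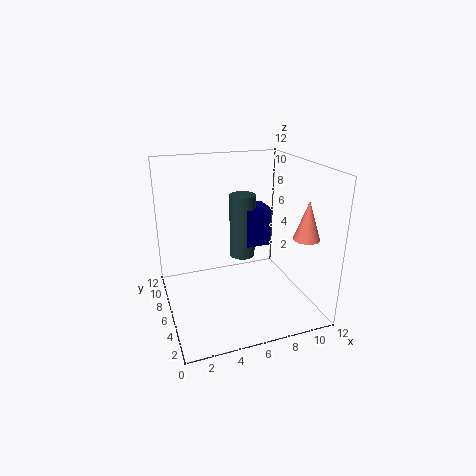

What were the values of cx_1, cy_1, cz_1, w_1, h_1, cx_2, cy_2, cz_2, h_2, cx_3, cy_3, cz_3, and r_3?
cx_1 = 6; cy_1 = 4; cz_1 = 6; w_1 = 2; h_1 = 3; cx_2 = 10; cy_2 = 2; cz_2 = 7; h_2 = 3; cx_3 = 6; cy_3 = 5; cz_3 = 5; r_3 = 1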